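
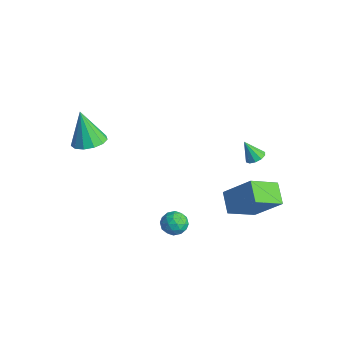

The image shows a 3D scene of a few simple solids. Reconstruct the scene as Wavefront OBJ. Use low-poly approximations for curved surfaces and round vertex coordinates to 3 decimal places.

v 1.263 -0.822 -0.948
v 1.872 -0.986 -1.212
v 1.148 -1.854 -0.568
v 1.757 -2.018 -0.832
v 1.719 -1.592 -0.299
v 1.79 -0.954 -0.534
v 1.23 -1.886 -1.246
v 1.301 -1.248 -1.481
v 1.851 -1.644 -1.396
v 2.154 -1.462 -0.811
v 0.866 -1.378 -0.969
v 1.169 -1.196 -0.384
v 1.577 -0.813 -1.113
v 1.443 -2.027 -0.667
v 1.42 -1.776 -0.354
v 1.778 -1.873 -0.509
v 1.53 -0.794 -0.715
v 1.887 -0.891 -0.87
v 1.798 -1.247 -0.333
v 1.133 -1.949 -0.91
v 1.49 -2.046 -1.065
v 1.242 -0.967 -1.271
v 1.6 -1.064 -1.426
v 1.222 -1.593 -1.447
v 1.923 -1.297 -1.376
v 1.856 -1.903 -1.153
v 1.546 -1.825 -1.397
v 1.588 -1.45 -1.535
v 2.101 -1.19 -1.032
v 2.034 -1.797 -0.809
v 2.011 -1.546 -0.496
v 2.053 -1.171 -0.634
v 2.089 -1.576 -1.141
v 0.986 -1.043 -0.971
v 0.919 -1.65 -0.748
v 0.967 -1.669 -1.146
v 1.009 -1.294 -1.284
v 1.164 -0.937 -0.627
v 1.097 -1.543 -0.404
v 1.432 -1.39 -0.245
v 1.474 -1.015 -0.383
v 0.931 -1.264 -0.639
v 1.908 1.098 -0.952
v 0.921 1.406 -0.343
v 1.871 2.563 -1.753
v 0.884 2.871 -1.144
v 3.016 1.889 0.444
v 2.029 2.197 1.053
v 2.979 3.354 -0.357
v 1.992 3.662 0.252
v 1.373 2.81 1.986
v 1.807 2.556 2.07
v 0.967 2.43 2.934
v 1.836 2.843 2.197
v 1.688 3.117 2.243
v 1.42 3.274 2.191
v 1.133 3.254 2.061
v 0.939 3.064 1.901
v 0.91 2.777 1.774
v 1.058 2.503 1.728
v 1.327 2.346 1.78
v 1.613 2.366 1.91
v -3.547 -3.161 1.772
v -3.103 -2.44 1.975
v -4.113 -3.319 3.568
v -3.553 -2.294 1.846
v -4.001 -2.423 1.694
v -4.304 -2.786 1.566
v -4.367 -3.268 1.504
v -4.17 -3.716 1.526
v -3.774 -3.988 1.627
v -3.307 -3.997 1.774
v -2.915 -3.741 1.92
v -2.724 -3.3 2.019
v -2.794 -2.816 2.04
f 1 38 17
f 38 12 41
f 17 41 6
f 38 41 17
f 1 17 13
f 17 6 18
f 13 18 2
f 17 18 13
f 1 13 22
f 13 2 23
f 22 23 8
f 13 23 22
f 1 22 34
f 22 8 37
f 34 37 11
f 22 37 34
f 1 34 38
f 34 11 42
f 38 42 12
f 34 42 38
f 2 18 29
f 18 6 32
f 29 32 10
f 18 32 29
f 6 41 19
f 41 12 40
f 19 40 5
f 41 40 19
f 12 42 39
f 42 11 35
f 39 35 3
f 42 35 39
f 11 37 36
f 37 8 24
f 36 24 7
f 37 24 36
f 8 23 28
f 23 2 25
f 28 25 9
f 23 25 28
f 4 30 16
f 30 10 31
f 16 31 5
f 30 31 16
f 4 16 14
f 16 5 15
f 14 15 3
f 16 15 14
f 4 14 21
f 14 3 20
f 21 20 7
f 14 20 21
f 4 21 26
f 21 7 27
f 26 27 9
f 21 27 26
f 4 26 30
f 26 9 33
f 30 33 10
f 26 33 30
f 5 31 19
f 31 10 32
f 19 32 6
f 31 32 19
f 3 15 39
f 15 5 40
f 39 40 12
f 15 40 39
f 7 20 36
f 20 3 35
f 36 35 11
f 20 35 36
f 9 27 28
f 27 7 24
f 28 24 8
f 27 24 28
f 10 33 29
f 33 9 25
f 29 25 2
f 33 25 29
f 44 46 43
f 47 44 43
f 43 46 45
f 45 47 43
f 44 50 46
f 48 44 47
f 48 50 44
f 46 50 45
f 49 47 45
f 45 50 49
f 49 48 47
f 50 48 49
f 52 51 54
f 52 54 53
f 54 51 55
f 54 55 53
f 55 51 56
f 55 56 53
f 56 51 57
f 56 57 53
f 57 51 58
f 57 58 53
f 58 51 59
f 58 59 53
f 59 51 60
f 59 60 53
f 60 51 61
f 60 61 53
f 61 51 62
f 61 62 53
f 62 51 52
f 62 52 53
f 64 63 66
f 64 66 65
f 66 63 67
f 66 67 65
f 67 63 68
f 67 68 65
f 68 63 69
f 68 69 65
f 69 63 70
f 69 70 65
f 70 63 71
f 70 71 65
f 71 63 72
f 71 72 65
f 72 63 73
f 72 73 65
f 73 63 74
f 73 74 65
f 74 63 75
f 74 75 65
f 75 63 64
f 75 64 65



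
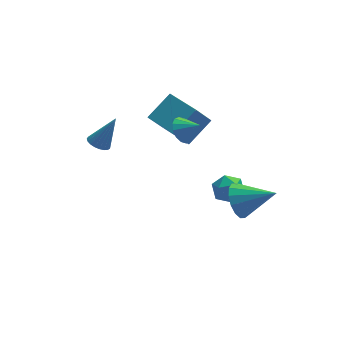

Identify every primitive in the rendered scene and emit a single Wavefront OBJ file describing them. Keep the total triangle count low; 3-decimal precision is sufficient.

v -0.043 -0.179 3.529
v 0.442 0.438 3.44
v 0.683 -0.661 4.151
v 0.218 0.526 3.771
v -0.076 0.425 4.037
v -0.362 0.162 4.167
v -0.561 -0.192 4.126
v -0.622 -0.543 3.925
v -0.528 -0.797 3.619
v -0.304 -0.885 3.288
v -0.01 -0.784 3.022
v 0.275 -0.521 2.892
v 0.475 -0.167 2.933
v 0.536 0.184 3.134
v 1.855 -3.384 0.539
v 2.434 -3.053 -0.247
v 3.485 -4.136 1.421
v 2.431 -2.65 0.102
v 2.274 -2.443 0.568
v 2.004 -2.489 1.026
v 1.695 -2.774 1.353
v 1.429 -3.223 1.462
v 1.277 -3.715 1.324
v 1.28 -4.118 0.975
v 1.437 -4.325 0.509
v 1.706 -4.279 0.051
v 2.015 -3.994 -0.276
v 2.282 -3.545 -0.385
v -0.223 0.929 2.348
v 1.073 1.569 3.402
v -1.085 2.755 2.298
v 0.211 3.396 3.352
v 0.649 1.304 1.048
v 1.945 1.945 2.102
v -0.213 3.131 0.998
v 1.083 3.771 2.052
v 2.405 0.804 -1.609
v 3.024 0.239 -1.269
v 1.596 -0.339 -2.031
v 2.215 -0.904 -1.691
v 1.713 -0.396 -1.137
v 2.213 0.311 -0.875
v 2.407 -0.411 -2.425
v 2.907 0.296 -2.163
v 3.025 -0.511 -1.773
v 2.596 -0.502 -0.977
v 2.024 0.402 -2.323
v 1.595 0.411 -1.527
v -3.722 1.998 1.479
v -3.226 1.685 1.223
v -2.818 2.102 3.101
v -3.164 1.938 1.172
v -3.198 2.202 1.174
v -3.323 2.431 1.229
v -3.517 2.585 1.327
v -3.746 2.637 1.451
v -3.971 2.578 1.58
v -4.153 2.42 1.692
v -4.261 2.188 1.767
v -4.275 1.924 1.792
v -4.194 1.672 1.763
v -4.031 1.476 1.685
v -3.815 1.371 1.571
v -3.582 1.374 1.441
v -3.374 1.485 1.318
f 2 1 4
f 2 4 3
f 4 1 5
f 4 5 3
f 5 1 6
f 5 6 3
f 6 1 7
f 6 7 3
f 7 1 8
f 7 8 3
f 8 1 9
f 8 9 3
f 9 1 10
f 9 10 3
f 10 1 11
f 10 11 3
f 11 1 12
f 11 12 3
f 12 1 13
f 12 13 3
f 13 1 14
f 13 14 3
f 14 1 2
f 14 2 3
f 16 15 18
f 16 18 17
f 18 15 19
f 18 19 17
f 19 15 20
f 19 20 17
f 20 15 21
f 20 21 17
f 21 15 22
f 21 22 17
f 22 15 23
f 22 23 17
f 23 15 24
f 23 24 17
f 24 15 25
f 24 25 17
f 25 15 26
f 25 26 17
f 26 15 27
f 26 27 17
f 27 15 28
f 27 28 17
f 28 15 16
f 28 16 17
f 30 32 29
f 33 30 29
f 29 32 31
f 31 33 29
f 30 36 32
f 34 30 33
f 34 36 30
f 32 36 31
f 35 33 31
f 31 36 35
f 35 34 33
f 36 34 35
f 37 48 42
f 37 42 38
f 37 38 44
f 37 44 47
f 37 47 48
f 38 42 46
f 42 48 41
f 48 47 39
f 47 44 43
f 44 38 45
f 40 46 41
f 40 41 39
f 40 39 43
f 40 43 45
f 40 45 46
f 41 46 42
f 39 41 48
f 43 39 47
f 45 43 44
f 46 45 38
f 50 49 52
f 50 52 51
f 52 49 53
f 52 53 51
f 53 49 54
f 53 54 51
f 54 49 55
f 54 55 51
f 55 49 56
f 55 56 51
f 56 49 57
f 56 57 51
f 57 49 58
f 57 58 51
f 58 49 59
f 58 59 51
f 59 49 60
f 59 60 51
f 60 49 61
f 60 61 51
f 61 49 62
f 61 62 51
f 62 49 63
f 62 63 51
f 63 49 64
f 63 64 51
f 64 49 65
f 64 65 51
f 65 49 50
f 65 50 51



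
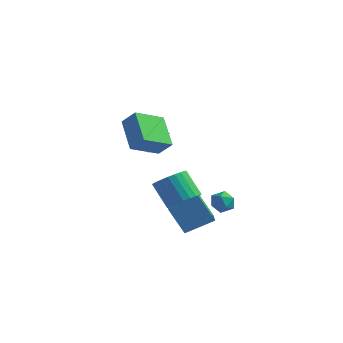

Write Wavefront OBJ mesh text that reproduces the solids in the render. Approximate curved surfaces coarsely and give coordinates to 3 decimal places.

v -1.06 -0.121 -2.783
v -0.083 -1.609 -2.279
v 0.186 0.975 -1.966
v 1.164 -0.513 -1.462
v -0.084 -0.027 -4.398
v 0.894 -1.515 -3.894
v 1.163 1.069 -3.581
v 2.14 -0.419 -3.077
v 0.295 3.273 -3.38
v 0.744 3.104 -2.728
v 0.916 2.336 -4.052
v 1.365 2.167 -3.4
v 0.574 1.994 -3.402
v 0.19 2.573 -2.987
v 1.47 2.867 -3.793
v 1.086 3.446 -3.378
v 1.47 2.853 -2.983
v 0.917 2.313 -2.742
v 0.743 3.127 -4.038
v 0.19 2.587 -3.797
v -2.288 1.08 1.148
v -1.766 1.043 1.892
v -3.332 0.92 1.872
v -1.849 1.438 1.86
v -2.019 1.762 1.686
v -2.242 1.951 1.406
v -2.474 1.967 1.075
v -2.67 1.808 0.758
v -2.79 1.504 0.518
v -2.81 1.116 0.404
v -2.728 0.721 0.436
v -2.558 0.397 0.61
v -2.334 0.208 0.89
v -2.102 0.192 1.221
v -1.907 0.351 1.538
v -1.787 0.655 1.778
v 1.42 -2.429 -0.906
v 2.055 -2.924 -0.296
v 0.955 -2.646 1.075
v 0.32 -2.151 0.466
v 2.189 -2.554 -0.263
v 1.089 -2.277 1.108
v 2.206 -2.166 -0.328
v 1.106 -1.889 1.043
v 2.103 -1.818 -0.481
v 1.003 -1.541 0.89
v 1.896 -1.562 -0.699
v 0.796 -1.285 0.673
v 1.617 -1.439 -0.948
v 0.517 -1.162 0.424
v 1.308 -1.466 -1.19
v 0.208 -1.189 0.181
v 1.016 -1.64 -1.39
v -0.085 -1.363 -0.018
v 0.785 -1.934 -1.515
v -0.315 -1.656 -0.144
v 0.651 -2.303 -1.548
v -0.449 -2.026 -0.177
v 0.634 -2.691 -1.483
v -0.466 -2.414 -0.112
v 0.737 -3.039 -1.33
v -0.363 -2.762 0.041
v 0.944 -3.295 -1.113
v -0.156 -3.018 0.259
v 1.223 -3.418 -0.864
v 0.123 -3.141 0.508
v 1.532 -3.391 -0.621
v 0.432 -3.114 0.75
v 1.825 -3.217 -0.422
v 0.724 -2.94 0.95
v -1.999 -0.325 3.015
v -2.765 -1.944 3.833
v -1.165 -0.29 3.863
v -1.931 -1.91 4.682
v -0.689 -1.57 1.778
v -1.455 -3.19 2.597
v 0.145 -1.536 2.627
v -0.621 -3.155 3.445
f 2 4 1
f 5 2 1
f 1 4 3
f 3 5 1
f 2 8 4
f 6 2 5
f 6 8 2
f 4 8 3
f 7 5 3
f 3 8 7
f 7 6 5
f 8 6 7
f 9 20 14
f 9 14 10
f 9 10 16
f 9 16 19
f 9 19 20
f 10 14 18
f 14 20 13
f 20 19 11
f 19 16 15
f 16 10 17
f 12 18 13
f 12 13 11
f 12 11 15
f 12 15 17
f 12 17 18
f 13 18 14
f 11 13 20
f 15 11 19
f 17 15 16
f 18 17 10
f 22 21 24
f 22 24 23
f 24 21 25
f 24 25 23
f 25 21 26
f 25 26 23
f 26 21 27
f 26 27 23
f 27 21 28
f 27 28 23
f 28 21 29
f 28 29 23
f 29 21 30
f 29 30 23
f 30 21 31
f 30 31 23
f 31 21 32
f 31 32 23
f 32 21 33
f 32 33 23
f 33 21 34
f 33 34 23
f 34 21 35
f 34 35 23
f 35 21 36
f 35 36 23
f 36 21 22
f 36 22 23
f 38 37 41
f 38 41 39
f 39 41 42
f 39 42 40
f 41 37 43
f 41 43 42
f 42 43 44
f 42 44 40
f 43 37 45
f 43 45 44
f 44 45 46
f 44 46 40
f 45 37 47
f 45 47 46
f 46 47 48
f 46 48 40
f 47 37 49
f 47 49 48
f 48 49 50
f 48 50 40
f 49 37 51
f 49 51 50
f 50 51 52
f 50 52 40
f 51 37 53
f 51 53 52
f 52 53 54
f 52 54 40
f 53 37 55
f 53 55 54
f 54 55 56
f 54 56 40
f 55 37 57
f 55 57 56
f 56 57 58
f 56 58 40
f 57 37 59
f 57 59 58
f 58 59 60
f 58 60 40
f 59 37 61
f 59 61 60
f 60 61 62
f 60 62 40
f 61 37 63
f 61 63 62
f 62 63 64
f 62 64 40
f 63 37 65
f 63 65 64
f 64 65 66
f 64 66 40
f 65 37 67
f 65 67 66
f 66 67 68
f 66 68 40
f 67 37 69
f 67 69 68
f 68 69 70
f 68 70 40
f 69 37 38
f 69 38 70
f 70 38 39
f 70 39 40
f 72 74 71
f 75 72 71
f 71 74 73
f 73 75 71
f 72 78 74
f 76 72 75
f 76 78 72
f 74 78 73
f 77 75 73
f 73 78 77
f 77 76 75
f 78 76 77



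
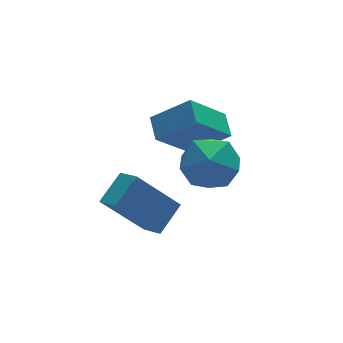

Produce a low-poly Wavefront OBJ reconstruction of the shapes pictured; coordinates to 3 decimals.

v 3.371 1.048 -2.206
v 1.925 0.784 -0.748
v 3.584 1.971 -1.827
v 2.139 1.707 -0.369
v 4.541 0.353 -1.171
v 3.096 0.089 0.287
v 4.755 1.276 -0.792
v 3.309 1.012 0.666
v 0.58 -1.194 -3.386
v 0.78 -2.075 -2.935
v -0.755 -0.689 -1.805
v -0.554 -1.57 -1.354
v 1.574 -0.63 -2.726
v 1.775 -1.511 -2.275
v 0.24 -0.125 -1.145
v 0.44 -1.006 -0.694
v 2.024 -1.861 1.26
v 2.908 -1.438 0.647
v 1.892 -3.302 0.073
v 2.776 -2.879 -0.54
v 2.959 -3.304 0.52
v 3.04 -2.413 1.253
v 1.76 -2.327 -0.533
v 1.841 -1.436 0.2
v 2.745 -1.725 -0.462
v 3.486 -2.329 0.189
v 1.314 -2.411 0.531
v 2.055 -3.015 1.182
f 2 4 1
f 5 2 1
f 1 4 3
f 3 5 1
f 2 8 4
f 6 2 5
f 6 8 2
f 4 8 3
f 7 5 3
f 3 8 7
f 7 6 5
f 8 6 7
f 10 12 9
f 13 10 9
f 9 12 11
f 11 13 9
f 10 16 12
f 14 10 13
f 14 16 10
f 12 16 11
f 15 13 11
f 11 16 15
f 15 14 13
f 16 14 15
f 17 28 22
f 17 22 18
f 17 18 24
f 17 24 27
f 17 27 28
f 18 22 26
f 22 28 21
f 28 27 19
f 27 24 23
f 24 18 25
f 20 26 21
f 20 21 19
f 20 19 23
f 20 23 25
f 20 25 26
f 21 26 22
f 19 21 28
f 23 19 27
f 25 23 24
f 26 25 18



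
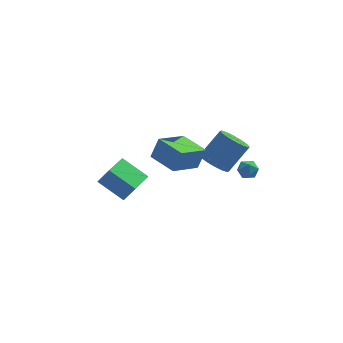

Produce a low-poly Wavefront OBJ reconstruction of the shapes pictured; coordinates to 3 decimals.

v 2.522 2.224 -3.434
v 3.047 2.863 -4.082
v 4.362 3.434 -2.454
v 3.838 2.796 -1.806
v 2.652 3.17 -3.871
v 3.967 3.742 -2.243
v 2.222 3.224 -3.543
v 3.537 3.796 -1.914
v 1.872 3.011 -3.185
v 3.188 3.582 -1.557
v 1.697 2.586 -2.895
v 3.013 3.158 -1.266
v 1.743 2.065 -2.749
v 3.059 2.636 -1.12
v 1.998 1.586 -2.786
v 3.313 2.157 -1.158
v 2.393 1.278 -2.997
v 3.708 1.85 -1.369
v 2.823 1.224 -3.326
v 4.138 1.796 -1.697
v 3.172 1.438 -3.683
v 4.488 2.009 -2.055
v 3.347 1.862 -3.974
v 4.663 2.434 -2.345
v 3.301 2.384 -4.12
v 4.617 2.955 -2.491
v -2.957 -4.715 0.275
v -4.278 -3.781 1.252
v -3.58 -4.487 -0.785
v -4.901 -3.553 0.193
v -2.059 -3.227 0.067
v -3.38 -2.293 1.045
v -2.682 -2.999 -0.992
v -4.003 -2.065 -0.015
v -1.57 -0.395 -0.43
v -1.074 -0.201 0.908
v 0.005 0.755 -1.18
v 0.501 0.949 0.157
v -0.501 -1.969 -0.597
v -0.005 -1.775 0.74
v 1.074 -0.819 -1.348
v 1.57 -0.625 -0.01
v 3.568 -0.842 -1.07
v 3.917 -0.523 -1.592
v 3.903 -1.857 -1.468
v 4.252 -1.538 -1.99
v 4.48 -1.478 -1.326
v 4.273 -0.851 -1.08
v 3.547 -1.529 -1.98
v 3.34 -0.902 -1.734
v 3.904 -0.947 -2.155
v 4.48 -0.916 -1.75
v 3.34 -1.464 -1.31
v 3.916 -1.433 -0.905
f 2 1 5
f 2 5 3
f 3 5 6
f 3 6 4
f 5 1 7
f 5 7 6
f 6 7 8
f 6 8 4
f 7 1 9
f 7 9 8
f 8 9 10
f 8 10 4
f 9 1 11
f 9 11 10
f 10 11 12
f 10 12 4
f 11 1 13
f 11 13 12
f 12 13 14
f 12 14 4
f 13 1 15
f 13 15 14
f 14 15 16
f 14 16 4
f 15 1 17
f 15 17 16
f 16 17 18
f 16 18 4
f 17 1 19
f 17 19 18
f 18 19 20
f 18 20 4
f 19 1 21
f 19 21 20
f 20 21 22
f 20 22 4
f 21 1 23
f 21 23 22
f 22 23 24
f 22 24 4
f 23 1 25
f 23 25 24
f 24 25 26
f 24 26 4
f 25 1 2
f 25 2 26
f 26 2 3
f 26 3 4
f 28 30 27
f 31 28 27
f 27 30 29
f 29 31 27
f 28 34 30
f 32 28 31
f 32 34 28
f 30 34 29
f 33 31 29
f 29 34 33
f 33 32 31
f 34 32 33
f 36 38 35
f 39 36 35
f 35 38 37
f 37 39 35
f 36 42 38
f 40 36 39
f 40 42 36
f 38 42 37
f 41 39 37
f 37 42 41
f 41 40 39
f 42 40 41
f 43 54 48
f 43 48 44
f 43 44 50
f 43 50 53
f 43 53 54
f 44 48 52
f 48 54 47
f 54 53 45
f 53 50 49
f 50 44 51
f 46 52 47
f 46 47 45
f 46 45 49
f 46 49 51
f 46 51 52
f 47 52 48
f 45 47 54
f 49 45 53
f 51 49 50
f 52 51 44



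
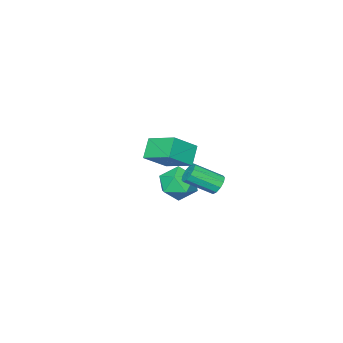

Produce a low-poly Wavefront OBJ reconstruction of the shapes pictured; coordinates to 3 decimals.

v 1.879 2.381 2.275
v 3.164 2.044 3.302
v 1.756 4.065 2.981
v 3.041 3.728 4.009
v 2.699 2.812 1.391
v 3.984 2.475 2.419
v 2.576 4.496 2.098
v 3.861 4.159 3.125
v -2.167 1.906 -2.634
v -1.683 1.993 -3.089
v -0.569 0.861 -2.121
v -1.053 0.774 -1.666
v -1.64 2.284 -2.799
v -0.525 1.153 -1.831
v -1.798 2.432 -2.445
v -0.683 1.3 -1.477
v -2.097 2.378 -2.164
v -0.982 1.246 -1.196
v -2.423 2.144 -2.062
v -1.308 1.012 -1.094
v -2.651 1.819 -2.179
v -1.537 0.687 -1.211
v -2.695 1.527 -2.469
v -1.58 0.396 -1.501
v -2.537 1.38 -2.823
v -1.422 0.248 -1.855
v -2.238 1.434 -3.104
v -1.123 0.302 -2.136
v -1.912 1.668 -3.206
v -0.797 0.536 -2.238
v -2.617 -0.006 -4.168
v -1.631 -0.487 -4.701
v -2.389 -1.233 -2.639
v -1.403 -1.714 -3.172
v -1.37 -0.571 -2.747
v -1.511 0.187 -3.692
v -2.509 -1.907 -3.648
v -2.65 -1.149 -4.593
v -1.564 -1.662 -4.38
v -0.86 -0.837 -3.822
v -3.16 -0.883 -3.518
v -2.456 -0.058 -2.96
f 2 4 1
f 5 2 1
f 1 4 3
f 3 5 1
f 2 8 4
f 6 2 5
f 6 8 2
f 4 8 3
f 7 5 3
f 3 8 7
f 7 6 5
f 8 6 7
f 10 9 13
f 10 13 11
f 11 13 14
f 11 14 12
f 13 9 15
f 13 15 14
f 14 15 16
f 14 16 12
f 15 9 17
f 15 17 16
f 16 17 18
f 16 18 12
f 17 9 19
f 17 19 18
f 18 19 20
f 18 20 12
f 19 9 21
f 19 21 20
f 20 21 22
f 20 22 12
f 21 9 23
f 21 23 22
f 22 23 24
f 22 24 12
f 23 9 25
f 23 25 24
f 24 25 26
f 24 26 12
f 25 9 27
f 25 27 26
f 26 27 28
f 26 28 12
f 27 9 29
f 27 29 28
f 28 29 30
f 28 30 12
f 29 9 10
f 29 10 30
f 30 10 11
f 30 11 12
f 31 42 36
f 31 36 32
f 31 32 38
f 31 38 41
f 31 41 42
f 32 36 40
f 36 42 35
f 42 41 33
f 41 38 37
f 38 32 39
f 34 40 35
f 34 35 33
f 34 33 37
f 34 37 39
f 34 39 40
f 35 40 36
f 33 35 42
f 37 33 41
f 39 37 38
f 40 39 32



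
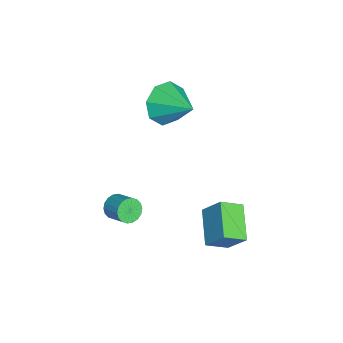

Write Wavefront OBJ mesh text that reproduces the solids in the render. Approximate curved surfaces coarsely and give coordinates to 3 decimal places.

v 1.886 -1.86 -2.593
v 2.288 -1.936 -3.032
v 2.936 -1.316 -2.546
v 2.534 -1.24 -2.107
v 2.148 -1.725 -3.115
v 2.796 -1.104 -2.63
v 1.956 -1.54 -3.095
v 2.604 -0.92 -2.61
v 1.75 -1.419 -2.976
v 2.398 -0.798 -2.49
v 1.571 -1.385 -2.78
v 2.219 -0.765 -2.295
v 1.455 -1.445 -2.548
v 2.103 -0.825 -2.062
v 1.424 -1.588 -2.324
v 2.072 -0.967 -1.839
v 1.484 -1.784 -2.154
v 2.132 -1.164 -1.668
v 1.624 -1.996 -2.07
v 2.272 -1.375 -1.585
v 1.816 -2.18 -2.09
v 2.464 -1.56 -1.605
v 2.022 -2.302 -2.21
v 2.67 -1.681 -1.724
v 2.201 -2.335 -2.405
v 2.849 -1.715 -1.92
v 2.317 -2.275 -2.638
v 2.965 -1.655 -2.152
v 2.348 -2.133 -2.861
v 2.996 -1.512 -2.376
v 2.473 1.663 -1.942
v 2.805 2.401 -0.937
v 2.128 2.565 -2.49
v 2.46 3.303 -1.485
v 4.02 1.857 -2.595
v 4.352 2.595 -1.59
v 3.675 2.759 -3.143
v 4.007 3.497 -2.138
v -0.008 0.098 2.619
v 0.68 -0.018 1.834
v 1.028 1.222 3.361
v 0.147 0.567 1.692
v -0.476 0.877 2.093
v -0.826 0.731 2.802
v -0.696 0.214 3.403
v -0.164 -0.371 3.545
v 0.46 -0.681 3.144
v 0.809 -0.535 2.435
f 2 1 5
f 2 5 3
f 3 5 6
f 3 6 4
f 5 1 7
f 5 7 6
f 6 7 8
f 6 8 4
f 7 1 9
f 7 9 8
f 8 9 10
f 8 10 4
f 9 1 11
f 9 11 10
f 10 11 12
f 10 12 4
f 11 1 13
f 11 13 12
f 12 13 14
f 12 14 4
f 13 1 15
f 13 15 14
f 14 15 16
f 14 16 4
f 15 1 17
f 15 17 16
f 16 17 18
f 16 18 4
f 17 1 19
f 17 19 18
f 18 19 20
f 18 20 4
f 19 1 21
f 19 21 20
f 20 21 22
f 20 22 4
f 21 1 23
f 21 23 22
f 22 23 24
f 22 24 4
f 23 1 25
f 23 25 24
f 24 25 26
f 24 26 4
f 25 1 27
f 25 27 26
f 26 27 28
f 26 28 4
f 27 1 29
f 27 29 28
f 28 29 30
f 28 30 4
f 29 1 2
f 29 2 30
f 30 2 3
f 30 3 4
f 32 34 31
f 35 32 31
f 31 34 33
f 33 35 31
f 32 38 34
f 36 32 35
f 36 38 32
f 34 38 33
f 37 35 33
f 33 38 37
f 37 36 35
f 38 36 37
f 40 39 42
f 40 42 41
f 42 39 43
f 42 43 41
f 43 39 44
f 43 44 41
f 44 39 45
f 44 45 41
f 45 39 46
f 45 46 41
f 46 39 47
f 46 47 41
f 47 39 48
f 47 48 41
f 48 39 40
f 48 40 41



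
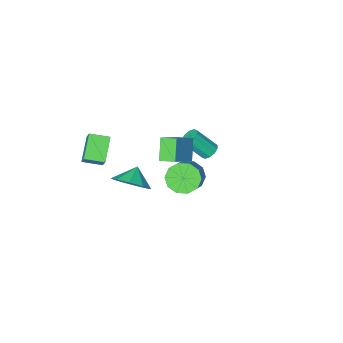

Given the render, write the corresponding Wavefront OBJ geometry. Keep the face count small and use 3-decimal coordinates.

v -1.478 -0.747 1.116
v -1.983 -1.461 2.118
v -0.156 -0.144 2.211
v -0.661 -0.858 3.214
v -0.979 -1.422 0.886
v -1.484 -2.136 1.889
v 0.343 -0.819 1.982
v -0.162 -1.533 2.984
v 2.535 -4.103 2.307
v 2.688 -3.546 3.062
v 1.665 -3.544 2.072
v 1.818 -2.988 2.827
v 3.362 -3.172 1.453
v 3.515 -2.616 2.208
v 2.492 -2.614 1.218
v 2.645 -2.057 1.973
v -4.25 -3.5 -1.709
v -3.818 -3.535 -2.048
v -2.958 -4.154 -0.89
v -3.39 -4.12 -0.551
v -3.807 -3.232 -1.894
v -2.947 -3.851 -0.736
v -3.965 -3.031 -1.67
v -3.105 -3.651 -0.512
v -4.232 -3.01 -1.461
v -3.372 -3.629 -0.302
v -4.506 -3.176 -1.346
v -3.646 -3.795 -0.188
v -4.682 -3.466 -1.37
v -3.822 -4.085 -0.212
v -4.693 -3.769 -1.524
v -3.833 -4.388 -0.366
v -4.535 -3.969 -1.748
v -3.675 -4.589 -0.59
v -4.268 -3.991 -1.958
v -3.408 -4.61 -0.799
v -3.994 -3.825 -2.072
v -3.134 -4.444 -0.914
v 1.086 -2.321 -0.773
v 1.877 -2.954 -0.461
v 0.434 -2.799 -0.087
v 1.865 -2.354 -0.055
v 1.488 -1.739 0.016
v 0.924 -1.396 -0.282
v 0.435 -1.486 -0.81
v 0.251 -1.966 -1.32
v 0.458 -2.613 -1.575
v 0.959 -3.123 -1.454
v 1.519 -3.258 -1.014
v 0.075 1.38 2.481
v 0.589 1.638 1.829
v 1.42 2.599 2.867
v 0.905 2.34 3.519
v 0.171 1.974 1.854
v 1.002 2.935 2.891
v -0.285 2.083 2.117
v 0.546 3.044 3.155
v -0.603 1.924 2.52
v 0.228 2.884 3.558
v -0.663 1.556 2.908
v 0.168 2.517 3.946
v -0.44 1.121 3.133
v 0.391 2.082 4.171
v -0.022 0.785 3.109
v 0.809 1.746 4.146
v 0.434 0.676 2.845
v 1.265 1.637 3.883
v 0.752 0.836 2.442
v 1.583 1.796 3.48
v 0.812 1.203 2.054
v 1.643 2.164 3.092
f 2 4 1
f 5 2 1
f 1 4 3
f 3 5 1
f 2 8 4
f 6 2 5
f 6 8 2
f 4 8 3
f 7 5 3
f 3 8 7
f 7 6 5
f 8 6 7
f 10 12 9
f 13 10 9
f 9 12 11
f 11 13 9
f 10 16 12
f 14 10 13
f 14 16 10
f 12 16 11
f 15 13 11
f 11 16 15
f 15 14 13
f 16 14 15
f 18 17 21
f 18 21 19
f 19 21 22
f 19 22 20
f 21 17 23
f 21 23 22
f 22 23 24
f 22 24 20
f 23 17 25
f 23 25 24
f 24 25 26
f 24 26 20
f 25 17 27
f 25 27 26
f 26 27 28
f 26 28 20
f 27 17 29
f 27 29 28
f 28 29 30
f 28 30 20
f 29 17 31
f 29 31 30
f 30 31 32
f 30 32 20
f 31 17 33
f 31 33 32
f 32 33 34
f 32 34 20
f 33 17 35
f 33 35 34
f 34 35 36
f 34 36 20
f 35 17 37
f 35 37 36
f 36 37 38
f 36 38 20
f 37 17 18
f 37 18 38
f 38 18 19
f 38 19 20
f 40 39 42
f 40 42 41
f 42 39 43
f 42 43 41
f 43 39 44
f 43 44 41
f 44 39 45
f 44 45 41
f 45 39 46
f 45 46 41
f 46 39 47
f 46 47 41
f 47 39 48
f 47 48 41
f 48 39 49
f 48 49 41
f 49 39 40
f 49 40 41
f 51 50 54
f 51 54 52
f 52 54 55
f 52 55 53
f 54 50 56
f 54 56 55
f 55 56 57
f 55 57 53
f 56 50 58
f 56 58 57
f 57 58 59
f 57 59 53
f 58 50 60
f 58 60 59
f 59 60 61
f 59 61 53
f 60 50 62
f 60 62 61
f 61 62 63
f 61 63 53
f 62 50 64
f 62 64 63
f 63 64 65
f 63 65 53
f 64 50 66
f 64 66 65
f 65 66 67
f 65 67 53
f 66 50 68
f 66 68 67
f 67 68 69
f 67 69 53
f 68 50 70
f 68 70 69
f 69 70 71
f 69 71 53
f 70 50 51
f 70 51 71
f 71 51 52
f 71 52 53



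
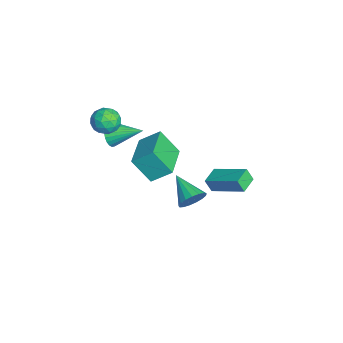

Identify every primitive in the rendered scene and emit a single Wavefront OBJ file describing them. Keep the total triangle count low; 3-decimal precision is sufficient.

v -0.473 -2.49 3.379
v 0.147 -3.002 3.475
v -1.267 -3.338 3.985
v -0.647 -3.85 4.081
v -0.664 -3.153 4.493
v -0.174 -2.629 4.119
v -0.946 -3.711 3.341
v -0.456 -3.187 2.967
v -0.146 -3.756 3.452
v 0.029 -3.412 4.164
v -1.149 -2.928 3.296
v -0.974 -2.584 4.008
v -0.093 -2.671 3.374
v -1.027 -3.669 4.086
v -1.037 -3.259 4.328
v -0.672 -3.56 4.384
v -0.282 -2.452 3.752
v 0.083 -2.753 3.809
v -0.394 -2.842 4.407
v -1.203 -3.587 3.651
v -0.838 -3.888 3.708
v -0.448 -2.78 3.076
v -0.083 -3.081 3.132
v -0.726 -3.498 3.053
v 0.099 -3.416 3.417
v -0.367 -3.914 3.773
v -0.543 -3.833 3.338
v -0.255 -3.524 3.118
v 0.202 -3.213 3.835
v -0.265 -3.712 4.191
v -0.275 -3.302 4.433
v 0.013 -2.994 4.213
v 0.03 -3.657 3.821
v -0.855 -2.628 3.269
v -1.322 -3.127 3.625
v -1.133 -3.346 3.247
v -0.845 -3.038 3.027
v -0.753 -2.426 3.687
v -1.219 -2.924 4.043
v -0.865 -2.816 4.342
v -0.577 -2.507 4.122
v -1.15 -2.683 3.639
v -1.457 -2.882 1.889
v -1.084 -2.751 1.251
v -0.923 -1.358 2.511
v -1.346 -2.635 1.189
v -1.624 -2.556 1.234
v -1.877 -2.526 1.379
v -2.065 -2.551 1.601
v -2.161 -2.626 1.867
v -2.15 -2.74 2.136
v -2.034 -2.876 2.368
v -1.829 -3.012 2.527
v -1.568 -3.129 2.588
v -1.29 -3.208 2.543
v -1.037 -3.237 2.398
v -0.848 -3.212 2.176
v -0.752 -3.137 1.91
v -0.763 -3.023 1.641
v -0.88 -2.888 1.409
v 2.663 0.727 0.248
v 3.112 0.352 0.733
v 1.317 0.053 0.972
v 3.045 0.667 0.902
v 2.89 0.996 0.922
v 2.684 1.263 0.787
v 2.472 1.408 0.528
v 2.304 1.396 0.206
v 2.219 1.232 -0.107
v 2.235 0.952 -0.338
v 2.349 0.62 -0.436
v 2.535 0.313 -0.376
v 2.75 0.101 -0.174
v 2.945 0.033 0.126
v 3.076 0.123 0.453
v -2.038 2.158 -3.657
v -2.155 1.815 -2.911
v -2.928 2.722 -3.538
v -3.044 2.379 -2.791
v -0.956 3.681 -2.789
v -1.072 3.338 -2.042
v -1.845 4.245 -2.669
v -1.962 3.902 -1.923
v -1.922 -0.551 -0.788
v -2.311 -1.468 0.515
v -1.749 0.494 -0.001
v -2.138 -0.423 1.302
v 0.138 -1.077 -0.542
v -0.251 -1.994 0.761
v 0.311 -0.032 0.245
v -0.078 -0.949 1.548
f 1 38 17
f 38 12 41
f 17 41 6
f 38 41 17
f 1 17 13
f 17 6 18
f 13 18 2
f 17 18 13
f 1 13 22
f 13 2 23
f 22 23 8
f 13 23 22
f 1 22 34
f 22 8 37
f 34 37 11
f 22 37 34
f 1 34 38
f 34 11 42
f 38 42 12
f 34 42 38
f 2 18 29
f 18 6 32
f 29 32 10
f 18 32 29
f 6 41 19
f 41 12 40
f 19 40 5
f 41 40 19
f 12 42 39
f 42 11 35
f 39 35 3
f 42 35 39
f 11 37 36
f 37 8 24
f 36 24 7
f 37 24 36
f 8 23 28
f 23 2 25
f 28 25 9
f 23 25 28
f 4 30 16
f 30 10 31
f 16 31 5
f 30 31 16
f 4 16 14
f 16 5 15
f 14 15 3
f 16 15 14
f 4 14 21
f 14 3 20
f 21 20 7
f 14 20 21
f 4 21 26
f 21 7 27
f 26 27 9
f 21 27 26
f 4 26 30
f 26 9 33
f 30 33 10
f 26 33 30
f 5 31 19
f 31 10 32
f 19 32 6
f 31 32 19
f 3 15 39
f 15 5 40
f 39 40 12
f 15 40 39
f 7 20 36
f 20 3 35
f 36 35 11
f 20 35 36
f 9 27 28
f 27 7 24
f 28 24 8
f 27 24 28
f 10 33 29
f 33 9 25
f 29 25 2
f 33 25 29
f 44 43 46
f 44 46 45
f 46 43 47
f 46 47 45
f 47 43 48
f 47 48 45
f 48 43 49
f 48 49 45
f 49 43 50
f 49 50 45
f 50 43 51
f 50 51 45
f 51 43 52
f 51 52 45
f 52 43 53
f 52 53 45
f 53 43 54
f 53 54 45
f 54 43 55
f 54 55 45
f 55 43 56
f 55 56 45
f 56 43 57
f 56 57 45
f 57 43 58
f 57 58 45
f 58 43 59
f 58 59 45
f 59 43 60
f 59 60 45
f 60 43 44
f 60 44 45
f 62 61 64
f 62 64 63
f 64 61 65
f 64 65 63
f 65 61 66
f 65 66 63
f 66 61 67
f 66 67 63
f 67 61 68
f 67 68 63
f 68 61 69
f 68 69 63
f 69 61 70
f 69 70 63
f 70 61 71
f 70 71 63
f 71 61 72
f 71 72 63
f 72 61 73
f 72 73 63
f 73 61 74
f 73 74 63
f 74 61 75
f 74 75 63
f 75 61 62
f 75 62 63
f 77 79 76
f 80 77 76
f 76 79 78
f 78 80 76
f 77 83 79
f 81 77 80
f 81 83 77
f 79 83 78
f 82 80 78
f 78 83 82
f 82 81 80
f 83 81 82
f 85 87 84
f 88 85 84
f 84 87 86
f 86 88 84
f 85 91 87
f 89 85 88
f 89 91 85
f 87 91 86
f 90 88 86
f 86 91 90
f 90 89 88
f 91 89 90



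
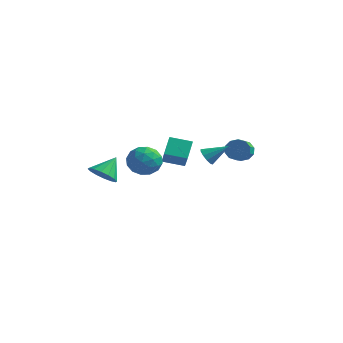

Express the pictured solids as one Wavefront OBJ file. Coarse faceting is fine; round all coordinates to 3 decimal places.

v -2.979 -3.902 0.3
v -2.198 -3.773 -0.011
v -2.761 -2.958 1.24
v -2.457 -3.493 -0.232
v -2.855 -3.323 -0.31
v -3.286 -3.308 -0.225
v -3.635 -3.452 0.001
v -3.809 -3.717 0.306
v -3.76 -4.031 0.61
v -3.502 -4.311 0.831
v -3.103 -4.481 0.909
v -2.672 -4.496 0.824
v -2.323 -4.352 0.599
v -2.149 -4.087 0.293
v 0.345 0.703 0.62
v 0.703 0.691 0.164
v 1.335 1.317 1.38
v 0.521 0.999 0.153
v 0.271 1.194 0.32
v 0.05 1.202 0.602
v -0.059 1.019 0.891
v -0.013 0.716 1.076
v 0.17 0.407 1.087
v 0.42 0.212 0.92
v 0.641 0.204 0.638
v 0.749 0.387 0.349
v 0.968 3.268 0.282
v 1.442 3.184 -0.213
v 1.806 2.069 0.324
v 1.332 2.152 0.818
v 1.623 3.398 0.109
v 1.987 2.283 0.645
v 1.554 3.562 0.496
v 1.918 2.447 1.033
v 1.261 3.613 0.802
v 1.625 2.498 1.338
v 0.856 3.533 0.909
v 1.22 2.417 1.445
v 0.494 3.351 0.776
v 0.858 2.236 1.313
v 0.313 3.137 0.455
v 0.677 2.022 0.991
v 0.382 2.973 0.067
v 0.746 1.858 0.604
v 0.675 2.922 -0.238
v 1.039 1.807 0.298
v 1.08 3.003 -0.345
v 1.444 1.887 0.191
v -3.469 2.549 -1.227
v -3.72 3.509 -0.387
v -2.356 3.089 -1.512
v -2.607 4.05 -0.673
v -2.913 1.89 -0.307
v -3.164 2.851 0.532
v -1.8 2.431 -0.593
v -2.051 3.391 0.247
v -2.477 0.341 0.57
v -1.791 -0.104 -0.003
v -3.529 -0.836 0.223
v -2.843 -1.281 -0.35
v -2.725 -1.255 0.642
v -2.075 -0.527 0.856
v -3.245 -0.413 -0.636
v -2.595 0.315 -0.422
v -2.265 -0.57 -0.748
v -1.944 -1.09 0.041
v -3.376 0.15 0.179
v -3.055 -0.37 0.968
v -2.042 0.222 0.314
v -3.278 -1.162 -0.094
v -3.209 -1.146 0.489
v -2.805 -1.408 0.152
v -2.208 -0.027 0.819
v -1.805 -0.289 0.482
v -2.354 -0.965 0.861
v -3.515 -0.651 -0.262
v -3.112 -0.913 -0.599
v -2.515 0.468 0.068
v -2.111 0.206 -0.269
v -2.966 0.025 -0.641
v -1.917 -0.314 -0.461
v -2.536 -1.005 -0.665
v -2.772 -0.495 -0.833
v -2.39 -0.067 -0.707
v -1.728 -0.619 0.003
v -2.346 -1.311 -0.201
v -2.277 -1.296 0.382
v -1.895 -0.868 0.508
v -2.007 -0.893 -0.435
v -2.974 0.371 0.421
v -3.592 -0.321 0.217
v -3.425 -0.072 -0.288
v -3.043 0.356 -0.162
v -2.784 0.065 0.885
v -3.403 -0.626 0.681
v -2.93 -0.873 0.927
v -2.548 -0.445 1.053
v -3.313 -0.047 0.655
f 2 1 4
f 2 4 3
f 4 1 5
f 4 5 3
f 5 1 6
f 5 6 3
f 6 1 7
f 6 7 3
f 7 1 8
f 7 8 3
f 8 1 9
f 8 9 3
f 9 1 10
f 9 10 3
f 10 1 11
f 10 11 3
f 11 1 12
f 11 12 3
f 12 1 13
f 12 13 3
f 13 1 14
f 13 14 3
f 14 1 2
f 14 2 3
f 16 15 18
f 16 18 17
f 18 15 19
f 18 19 17
f 19 15 20
f 19 20 17
f 20 15 21
f 20 21 17
f 21 15 22
f 21 22 17
f 22 15 23
f 22 23 17
f 23 15 24
f 23 24 17
f 24 15 25
f 24 25 17
f 25 15 26
f 25 26 17
f 26 15 16
f 26 16 17
f 28 27 31
f 28 31 29
f 29 31 32
f 29 32 30
f 31 27 33
f 31 33 32
f 32 33 34
f 32 34 30
f 33 27 35
f 33 35 34
f 34 35 36
f 34 36 30
f 35 27 37
f 35 37 36
f 36 37 38
f 36 38 30
f 37 27 39
f 37 39 38
f 38 39 40
f 38 40 30
f 39 27 41
f 39 41 40
f 40 41 42
f 40 42 30
f 41 27 43
f 41 43 42
f 42 43 44
f 42 44 30
f 43 27 45
f 43 45 44
f 44 45 46
f 44 46 30
f 45 27 47
f 45 47 46
f 46 47 48
f 46 48 30
f 47 27 28
f 47 28 48
f 48 28 29
f 48 29 30
f 50 52 49
f 53 50 49
f 49 52 51
f 51 53 49
f 50 56 52
f 54 50 53
f 54 56 50
f 52 56 51
f 55 53 51
f 51 56 55
f 55 54 53
f 56 54 55
f 57 94 73
f 94 68 97
f 73 97 62
f 94 97 73
f 57 73 69
f 73 62 74
f 69 74 58
f 73 74 69
f 57 69 78
f 69 58 79
f 78 79 64
f 69 79 78
f 57 78 90
f 78 64 93
f 90 93 67
f 78 93 90
f 57 90 94
f 90 67 98
f 94 98 68
f 90 98 94
f 58 74 85
f 74 62 88
f 85 88 66
f 74 88 85
f 62 97 75
f 97 68 96
f 75 96 61
f 97 96 75
f 68 98 95
f 98 67 91
f 95 91 59
f 98 91 95
f 67 93 92
f 93 64 80
f 92 80 63
f 93 80 92
f 64 79 84
f 79 58 81
f 84 81 65
f 79 81 84
f 60 86 72
f 86 66 87
f 72 87 61
f 86 87 72
f 60 72 70
f 72 61 71
f 70 71 59
f 72 71 70
f 60 70 77
f 70 59 76
f 77 76 63
f 70 76 77
f 60 77 82
f 77 63 83
f 82 83 65
f 77 83 82
f 60 82 86
f 82 65 89
f 86 89 66
f 82 89 86
f 61 87 75
f 87 66 88
f 75 88 62
f 87 88 75
f 59 71 95
f 71 61 96
f 95 96 68
f 71 96 95
f 63 76 92
f 76 59 91
f 92 91 67
f 76 91 92
f 65 83 84
f 83 63 80
f 84 80 64
f 83 80 84
f 66 89 85
f 89 65 81
f 85 81 58
f 89 81 85



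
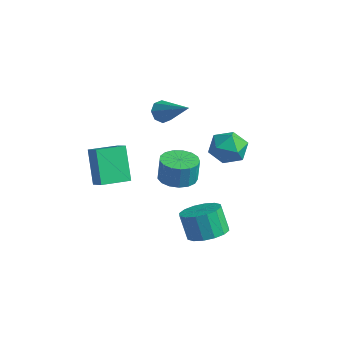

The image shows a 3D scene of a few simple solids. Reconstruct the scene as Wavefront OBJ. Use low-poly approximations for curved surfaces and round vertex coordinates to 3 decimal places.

v -2.025 0.287 0.556
v -1.697 0.528 0.012
v -0.255 0.373 1.664
v -1.899 0.907 0.306
v -2.175 0.922 0.747
v -2.364 0.566 1.076
v -2.354 0.046 1.101
v -2.152 -0.333 0.806
v -1.875 -0.348 0.366
v -1.687 0.008 0.037
v 1.978 1.607 -0.581
v 2.675 1.443 0.174
v 1.445 0.017 -0.434
v 2.142 -0.147 0.321
v 1.33 0.481 0.49
v 1.659 1.464 0.399
v 2.461 -0.004 -0.659
v 2.79 0.979 -0.75
v 2.974 0.447 0.126
v 2.274 0.747 0.836
v 1.846 0.713 -1.096
v 1.146 1.013 -0.386
v 3.507 -1.929 -4.106
v 4.44 -1.812 -3.687
v 3.847 -1.773 -2.375
v 2.913 -1.891 -2.794
v 4.267 -1.316 -3.779
v 3.674 -1.278 -2.468
v 3.891 -0.985 -3.96
v 3.297 -0.946 -2.648
v 3.411 -0.906 -4.179
v 2.818 -0.868 -2.868
v 2.957 -1.102 -4.379
v 2.364 -1.064 -3.067
v 2.65 -1.519 -4.505
v 2.057 -1.481 -3.194
v 2.573 -2.047 -4.525
v 1.98 -2.008 -3.213
v 2.746 -2.542 -4.432
v 2.153 -2.504 -3.121
v 3.123 -2.874 -4.252
v 2.529 -2.835 -2.94
v 3.602 -2.952 -4.032
v 3.009 -2.914 -2.721
v 4.056 -2.756 -3.833
v 3.463 -2.718 -2.521
v 4.363 -2.339 -3.706
v 3.77 -2.301 -2.395
v -1.007 0.336 -3.778
v -0.238 -0.287 -3.768
v -0.184 -0.199 -2.452
v -0.953 0.424 -2.462
v -0.037 0.14 -3.805
v 0.017 0.228 -2.489
v -0.058 0.613 -3.836
v -0.004 0.701 -2.52
v -0.297 1.022 -3.853
v -0.243 1.11 -2.537
v -0.698 1.273 -3.854
v -0.644 1.362 -2.538
v -1.171 1.311 -3.837
v -1.116 1.399 -2.521
v -1.605 1.124 -3.806
v -1.551 1.213 -2.49
v -1.903 0.758 -3.769
v -1.848 0.846 -2.453
v -1.995 0.294 -3.734
v -1.941 0.382 -2.418
v -1.862 -0.16 -3.709
v -1.807 -0.071 -2.393
v -1.532 -0.5 -3.7
v -1.477 -0.412 -2.384
v -1.082 -0.649 -3.709
v -1.028 -0.561 -2.393
v -0.615 -0.572 -3.733
v -0.561 -0.484 -2.417
v -3.483 -3.232 -1.26
v -2.729 -3.361 -0.806
v -3.076 -1.704 -1.502
v -2.322 -1.833 -1.048
v -2.518 -3.767 -3.012
v -1.764 -3.896 -2.558
v -2.111 -2.239 -3.254
v -1.357 -2.368 -2.8
f 2 1 4
f 2 4 3
f 4 1 5
f 4 5 3
f 5 1 6
f 5 6 3
f 6 1 7
f 6 7 3
f 7 1 8
f 7 8 3
f 8 1 9
f 8 9 3
f 9 1 10
f 9 10 3
f 10 1 2
f 10 2 3
f 11 22 16
f 11 16 12
f 11 12 18
f 11 18 21
f 11 21 22
f 12 16 20
f 16 22 15
f 22 21 13
f 21 18 17
f 18 12 19
f 14 20 15
f 14 15 13
f 14 13 17
f 14 17 19
f 14 19 20
f 15 20 16
f 13 15 22
f 17 13 21
f 19 17 18
f 20 19 12
f 24 23 27
f 24 27 25
f 25 27 28
f 25 28 26
f 27 23 29
f 27 29 28
f 28 29 30
f 28 30 26
f 29 23 31
f 29 31 30
f 30 31 32
f 30 32 26
f 31 23 33
f 31 33 32
f 32 33 34
f 32 34 26
f 33 23 35
f 33 35 34
f 34 35 36
f 34 36 26
f 35 23 37
f 35 37 36
f 36 37 38
f 36 38 26
f 37 23 39
f 37 39 38
f 38 39 40
f 38 40 26
f 39 23 41
f 39 41 40
f 40 41 42
f 40 42 26
f 41 23 43
f 41 43 42
f 42 43 44
f 42 44 26
f 43 23 45
f 43 45 44
f 44 45 46
f 44 46 26
f 45 23 47
f 45 47 46
f 46 47 48
f 46 48 26
f 47 23 24
f 47 24 48
f 48 24 25
f 48 25 26
f 50 49 53
f 50 53 51
f 51 53 54
f 51 54 52
f 53 49 55
f 53 55 54
f 54 55 56
f 54 56 52
f 55 49 57
f 55 57 56
f 56 57 58
f 56 58 52
f 57 49 59
f 57 59 58
f 58 59 60
f 58 60 52
f 59 49 61
f 59 61 60
f 60 61 62
f 60 62 52
f 61 49 63
f 61 63 62
f 62 63 64
f 62 64 52
f 63 49 65
f 63 65 64
f 64 65 66
f 64 66 52
f 65 49 67
f 65 67 66
f 66 67 68
f 66 68 52
f 67 49 69
f 67 69 68
f 68 69 70
f 68 70 52
f 69 49 71
f 69 71 70
f 70 71 72
f 70 72 52
f 71 49 73
f 71 73 72
f 72 73 74
f 72 74 52
f 73 49 75
f 73 75 74
f 74 75 76
f 74 76 52
f 75 49 50
f 75 50 76
f 76 50 51
f 76 51 52
f 78 80 77
f 81 78 77
f 77 80 79
f 79 81 77
f 78 84 80
f 82 78 81
f 82 84 78
f 80 84 79
f 83 81 79
f 79 84 83
f 83 82 81
f 84 82 83



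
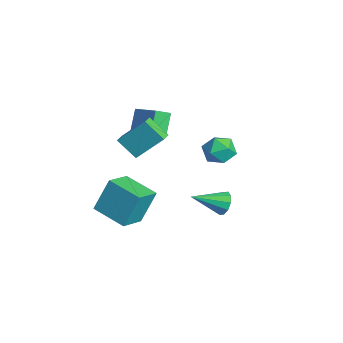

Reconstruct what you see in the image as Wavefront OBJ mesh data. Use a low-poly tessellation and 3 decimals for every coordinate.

v -0.207 -2.843 1.077
v 0.285 -1.492 2.552
v -0.84 -2.383 0.867
v -0.347 -1.032 2.342
v 0.647 -2.108 0.118
v 1.14 -0.757 1.593
v 0.015 -1.648 -0.092
v 0.507 -0.297 1.383
v -3.563 0.058 0.399
v -3.495 -0.805 0.836
v -1.838 0.637 1.274
v -1.77 -0.226 1.712
v -2.79 -0.474 -0.772
v -2.722 -1.337 -0.334
v -1.065 0.105 0.104
v -0.997 -0.758 0.541
v -2.928 4.299 -3.101
v -1.902 4.433 -2.987
v -2.778 2.707 -2.573
v -1.752 2.841 -2.459
v -2.415 3.33 -1.822
v -2.508 4.314 -2.149
v -2.172 2.826 -3.411
v -2.265 3.81 -3.738
v -1.435 3.523 -3.178
v -1.585 3.834 -2.197
v -3.095 3.306 -3.363
v -3.245 3.617 -2.382
v 4.069 1.459 -1.824
v 4.326 1.135 -2.45
v 3.871 -0.259 -1.016
v 4.689 1.223 -2.175
v 4.815 1.401 -1.766
v 4.656 1.601 -1.379
v 4.274 1.747 -1.162
v 3.813 1.784 -1.199
v 3.45 1.696 -1.474
v 3.324 1.518 -1.883
v 3.483 1.318 -2.269
v 3.865 1.172 -2.486
v -0.867 -3.034 -4.454
v -1.011 -2.112 -2.539
v 0.833 -1.941 -4.853
v 0.689 -1.019 -2.938
v 0.091 -4.281 -3.782
v -0.053 -3.359 -1.867
v 1.791 -3.188 -4.181
v 1.647 -2.266 -2.266
f 2 4 1
f 5 2 1
f 1 4 3
f 3 5 1
f 2 8 4
f 6 2 5
f 6 8 2
f 4 8 3
f 7 5 3
f 3 8 7
f 7 6 5
f 8 6 7
f 10 12 9
f 13 10 9
f 9 12 11
f 11 13 9
f 10 16 12
f 14 10 13
f 14 16 10
f 12 16 11
f 15 13 11
f 11 16 15
f 15 14 13
f 16 14 15
f 17 28 22
f 17 22 18
f 17 18 24
f 17 24 27
f 17 27 28
f 18 22 26
f 22 28 21
f 28 27 19
f 27 24 23
f 24 18 25
f 20 26 21
f 20 21 19
f 20 19 23
f 20 23 25
f 20 25 26
f 21 26 22
f 19 21 28
f 23 19 27
f 25 23 24
f 26 25 18
f 30 29 32
f 30 32 31
f 32 29 33
f 32 33 31
f 33 29 34
f 33 34 31
f 34 29 35
f 34 35 31
f 35 29 36
f 35 36 31
f 36 29 37
f 36 37 31
f 37 29 38
f 37 38 31
f 38 29 39
f 38 39 31
f 39 29 40
f 39 40 31
f 40 29 30
f 40 30 31
f 42 44 41
f 45 42 41
f 41 44 43
f 43 45 41
f 42 48 44
f 46 42 45
f 46 48 42
f 44 48 43
f 47 45 43
f 43 48 47
f 47 46 45
f 48 46 47



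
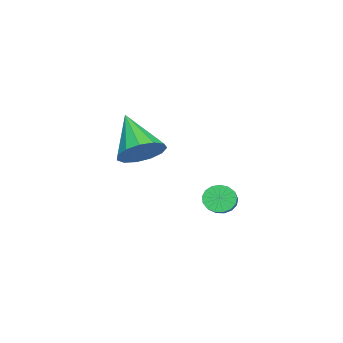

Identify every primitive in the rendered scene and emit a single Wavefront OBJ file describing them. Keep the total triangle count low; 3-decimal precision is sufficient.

v 1.103 3.735 0.983
v 1.383 3.667 0.502
v 2.256 3.897 0.977
v 1.977 3.965 1.457
v 1.315 3.927 0.501
v 2.188 4.156 0.976
v 1.199 4.142 0.61
v 2.072 4.372 1.085
v 1.061 4.265 0.805
v 1.934 4.494 1.28
v 0.933 4.265 1.04
v 1.806 4.495 1.515
v 0.844 4.145 1.262
v 1.717 4.375 1.737
v 0.814 3.931 1.42
v 1.687 4.16 1.895
v 0.851 3.671 1.478
v 1.724 3.901 1.953
v 0.945 3.427 1.422
v 1.818 3.656 1.897
v 1.076 3.253 1.266
v 1.949 3.483 1.741
v 1.213 3.19 1.045
v 2.086 3.419 1.519
v 1.325 3.251 0.809
v 2.198 3.481 1.284
v 1.386 3.424 0.613
v 2.259 3.653 1.088
v -1.94 -0.096 1.376
v -1.309 0.059 2.027
v -3.02 -1.104 2.664
v -1.645 0.453 2.053
v -2.075 0.672 1.864
v -2.462 0.648 1.52
v -2.684 0.387 1.131
v -2.669 -0.027 0.819
v -2.423 -0.463 0.684
v -2.023 -0.782 0.769
v -1.597 -0.883 1.047
v -1.28 -0.735 1.429
v -1.173 -0.383 1.794
f 2 1 5
f 2 5 3
f 3 5 6
f 3 6 4
f 5 1 7
f 5 7 6
f 6 7 8
f 6 8 4
f 7 1 9
f 7 9 8
f 8 9 10
f 8 10 4
f 9 1 11
f 9 11 10
f 10 11 12
f 10 12 4
f 11 1 13
f 11 13 12
f 12 13 14
f 12 14 4
f 13 1 15
f 13 15 14
f 14 15 16
f 14 16 4
f 15 1 17
f 15 17 16
f 16 17 18
f 16 18 4
f 17 1 19
f 17 19 18
f 18 19 20
f 18 20 4
f 19 1 21
f 19 21 20
f 20 21 22
f 20 22 4
f 21 1 23
f 21 23 22
f 22 23 24
f 22 24 4
f 23 1 25
f 23 25 24
f 24 25 26
f 24 26 4
f 25 1 27
f 25 27 26
f 26 27 28
f 26 28 4
f 27 1 2
f 27 2 28
f 28 2 3
f 28 3 4
f 30 29 32
f 30 32 31
f 32 29 33
f 32 33 31
f 33 29 34
f 33 34 31
f 34 29 35
f 34 35 31
f 35 29 36
f 35 36 31
f 36 29 37
f 36 37 31
f 37 29 38
f 37 38 31
f 38 29 39
f 38 39 31
f 39 29 40
f 39 40 31
f 40 29 41
f 40 41 31
f 41 29 30
f 41 30 31



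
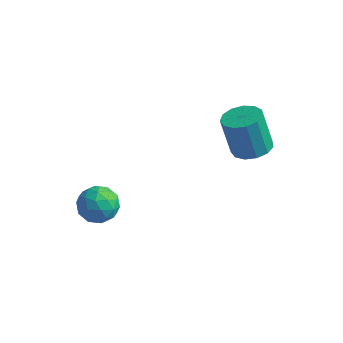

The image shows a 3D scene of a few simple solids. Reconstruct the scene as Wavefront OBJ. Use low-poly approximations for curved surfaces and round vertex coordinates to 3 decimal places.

v 1.071 1.9 2.485
v 1.971 1.603 2.769
v 1.37 1.663 4.739
v 0.469 1.96 4.455
v 1.986 2.16 2.757
v 1.385 2.22 4.726
v 1.711 2.635 2.658
v 1.11 2.695 4.628
v 1.232 2.877 2.505
v 0.631 2.936 4.474
v 0.702 2.808 2.345
v 0.101 2.868 4.315
v 0.289 2.451 2.23
v -0.312 2.511 4.199
v 0.124 1.92 2.196
v -0.477 1.979 4.165
v 0.26 1.382 2.253
v -0.342 1.441 4.223
v 0.653 1.008 2.385
v 0.052 1.068 4.354
v 1.179 0.918 2.548
v 0.577 0.978 4.517
v 1.67 1.14 2.691
v 1.069 1.199 4.661
v -4.584 -3.827 1.369
v -3.956 -3.078 1.695
v -3.644 -4.022 0.005
v -3.016 -3.273 0.331
v -3.045 -4.174 0.83
v -3.626 -4.054 1.672
v -3.974 -3.046 0.028
v -4.555 -2.926 0.87
v -3.579 -2.595 0.866
v -3.005 -3.293 1.362
v -4.595 -3.807 0.338
v -4.021 -4.505 0.834
v -4.353 -3.436 1.651
v -3.247 -3.664 0.049
v -3.264 -4.194 0.342
v -2.895 -3.754 0.533
v -4.159 -4.009 1.638
v -3.789 -3.569 1.83
v -3.254 -4.213 1.321
v -3.811 -3.531 -0.13
v -3.441 -3.091 0.062
v -4.705 -3.346 1.167
v -4.336 -2.906 1.358
v -4.346 -2.887 0.379
v -3.762 -2.712 1.356
v -3.209 -2.826 0.555
v -3.772 -2.693 0.376
v -4.114 -2.622 0.871
v -3.424 -3.121 1.647
v -2.872 -3.236 0.846
v -2.889 -3.766 1.139
v -3.23 -3.695 1.634
v -3.203 -2.838 1.16
v -4.728 -3.864 0.854
v -4.176 -3.979 0.053
v -4.37 -3.405 0.066
v -4.711 -3.334 0.561
v -4.391 -4.274 1.145
v -3.838 -4.388 0.344
v -3.486 -4.478 0.829
v -3.828 -4.407 1.324
v -4.397 -4.262 0.54
f 2 1 5
f 2 5 3
f 3 5 6
f 3 6 4
f 5 1 7
f 5 7 6
f 6 7 8
f 6 8 4
f 7 1 9
f 7 9 8
f 8 9 10
f 8 10 4
f 9 1 11
f 9 11 10
f 10 11 12
f 10 12 4
f 11 1 13
f 11 13 12
f 12 13 14
f 12 14 4
f 13 1 15
f 13 15 14
f 14 15 16
f 14 16 4
f 15 1 17
f 15 17 16
f 16 17 18
f 16 18 4
f 17 1 19
f 17 19 18
f 18 19 20
f 18 20 4
f 19 1 21
f 19 21 20
f 20 21 22
f 20 22 4
f 21 1 23
f 21 23 22
f 22 23 24
f 22 24 4
f 23 1 2
f 23 2 24
f 24 2 3
f 24 3 4
f 25 62 41
f 62 36 65
f 41 65 30
f 62 65 41
f 25 41 37
f 41 30 42
f 37 42 26
f 41 42 37
f 25 37 46
f 37 26 47
f 46 47 32
f 37 47 46
f 25 46 58
f 46 32 61
f 58 61 35
f 46 61 58
f 25 58 62
f 58 35 66
f 62 66 36
f 58 66 62
f 26 42 53
f 42 30 56
f 53 56 34
f 42 56 53
f 30 65 43
f 65 36 64
f 43 64 29
f 65 64 43
f 36 66 63
f 66 35 59
f 63 59 27
f 66 59 63
f 35 61 60
f 61 32 48
f 60 48 31
f 61 48 60
f 32 47 52
f 47 26 49
f 52 49 33
f 47 49 52
f 28 54 40
f 54 34 55
f 40 55 29
f 54 55 40
f 28 40 38
f 40 29 39
f 38 39 27
f 40 39 38
f 28 38 45
f 38 27 44
f 45 44 31
f 38 44 45
f 28 45 50
f 45 31 51
f 50 51 33
f 45 51 50
f 28 50 54
f 50 33 57
f 54 57 34
f 50 57 54
f 29 55 43
f 55 34 56
f 43 56 30
f 55 56 43
f 27 39 63
f 39 29 64
f 63 64 36
f 39 64 63
f 31 44 60
f 44 27 59
f 60 59 35
f 44 59 60
f 33 51 52
f 51 31 48
f 52 48 32
f 51 48 52
f 34 57 53
f 57 33 49
f 53 49 26
f 57 49 53



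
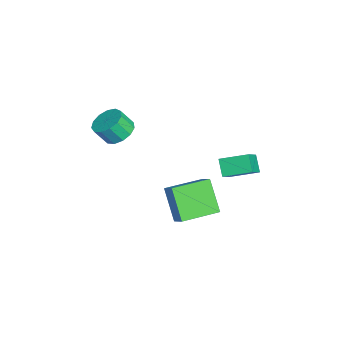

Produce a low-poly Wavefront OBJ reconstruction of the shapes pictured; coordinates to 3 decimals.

v 0.458 -2.271 1.854
v 0.983 -2.866 1.409
v 1.068 -3.504 2.361
v 0.542 -2.909 2.806
v 1.3 -2.518 1.613
v 1.384 -3.156 2.566
v 1.349 -2.092 1.894
v 1.434 -2.73 2.847
v 1.115 -1.723 2.163
v 1.2 -2.361 3.115
v 0.673 -1.528 2.333
v 0.757 -2.166 3.285
v 0.162 -1.568 2.351
v 0.246 -2.207 3.303
v -0.255 -1.832 2.211
v -0.171 -2.47 3.163
v -0.446 -2.235 1.957
v -0.361 -2.874 2.91
v -0.349 -2.65 1.671
v -0.265 -3.288 2.624
v 0.003 -2.944 1.443
v 0.088 -3.582 2.396
v 0.5 -3.024 1.345
v 0.584 -3.663 2.298
v 0.679 -0.071 -2.369
v 1.407 0.296 -1.773
v -0.254 1.876 -2.429
v 0.474 2.243 -1.833
v 1.806 0.417 -4.047
v 2.534 0.784 -3.451
v 0.873 2.364 -4.107
v 1.601 2.731 -3.511
v 0.222 3.071 -0.503
v 1.36 2.627 0.434
v 0.403 4.545 -0.024
v 1.542 4.1 0.913
v 0.938 3.24 -1.293
v 2.077 2.795 -0.356
v 1.12 4.713 -0.814
v 2.258 4.269 0.123
f 2 1 5
f 2 5 3
f 3 5 6
f 3 6 4
f 5 1 7
f 5 7 6
f 6 7 8
f 6 8 4
f 7 1 9
f 7 9 8
f 8 9 10
f 8 10 4
f 9 1 11
f 9 11 10
f 10 11 12
f 10 12 4
f 11 1 13
f 11 13 12
f 12 13 14
f 12 14 4
f 13 1 15
f 13 15 14
f 14 15 16
f 14 16 4
f 15 1 17
f 15 17 16
f 16 17 18
f 16 18 4
f 17 1 19
f 17 19 18
f 18 19 20
f 18 20 4
f 19 1 21
f 19 21 20
f 20 21 22
f 20 22 4
f 21 1 23
f 21 23 22
f 22 23 24
f 22 24 4
f 23 1 2
f 23 2 24
f 24 2 3
f 24 3 4
f 26 28 25
f 29 26 25
f 25 28 27
f 27 29 25
f 26 32 28
f 30 26 29
f 30 32 26
f 28 32 27
f 31 29 27
f 27 32 31
f 31 30 29
f 32 30 31
f 34 36 33
f 37 34 33
f 33 36 35
f 35 37 33
f 34 40 36
f 38 34 37
f 38 40 34
f 36 40 35
f 39 37 35
f 35 40 39
f 39 38 37
f 40 38 39



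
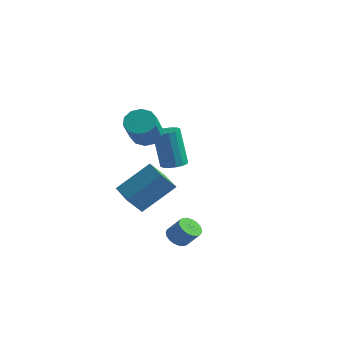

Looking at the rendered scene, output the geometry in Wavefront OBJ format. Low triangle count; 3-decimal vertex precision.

v -2.748 1.193 0.049
v -2.441 0.726 -0.524
v -1.824 -0.44 0.759
v -2.132 0.027 1.331
v -2.095 1.054 -0.392
v -1.478 -0.112 0.891
v -1.999 1.435 -0.092
v -1.382 0.269 1.191
v -2.189 1.724 0.262
v -1.572 0.558 1.545
v -2.593 1.809 0.534
v -1.976 0.643 1.817
v -3.056 1.66 0.621
v -2.439 0.494 1.904
v -3.402 1.332 0.489
v -2.785 0.166 1.772
v -3.498 0.951 0.189
v -2.881 -0.215 1.472
v -3.308 0.662 -0.165
v -2.691 -0.504 1.118
v -2.904 0.577 -0.437
v -2.287 -0.589 0.846
v -0.363 -1.885 -3.257
v -0.691 -2.537 -2.394
v -1.717 -1.096 -3.177
v -2.046 -1.747 -2.314
v 0.506 -0.533 -1.906
v 0.177 -1.184 -1.043
v -0.849 0.257 -1.826
v -1.177 -0.395 -0.963
v 2.774 -3.174 -3.372
v 3.228 -3.104 -3.759
v 3.859 -2.976 -2.994
v 3.406 -3.046 -2.608
v 3.147 -2.87 -3.731
v 3.778 -2.742 -2.966
v 3.001 -2.688 -3.641
v 3.633 -2.56 -2.877
v 2.816 -2.59 -3.505
v 3.448 -2.462 -2.74
v 2.624 -2.593 -3.346
v 3.256 -2.466 -2.581
v 2.458 -2.697 -3.191
v 3.09 -2.569 -2.426
v 2.347 -2.883 -3.068
v 2.979 -2.755 -2.303
v 2.309 -3.119 -2.997
v 2.941 -2.992 -2.233
v 2.352 -3.365 -2.991
v 2.984 -3.237 -2.227
v 2.468 -3.578 -3.051
v 3.099 -3.45 -2.287
v 2.636 -3.721 -3.167
v 3.268 -3.593 -2.403
v 2.829 -3.769 -3.318
v 3.461 -3.641 -2.554
v 3.012 -3.714 -3.479
v 3.644 -3.587 -2.714
v 3.154 -3.566 -3.621
v 3.786 -3.438 -2.856
v 3.23 -3.35 -3.72
v 3.862 -3.223 -2.955
v -2.593 3.002 -2.516
v -2.172 3.514 -2.414
v -2.626 3.469 -0.303
v -3.047 2.958 -0.404
v -2.479 3.661 -2.477
v -2.934 3.617 -0.366
v -2.817 3.633 -2.551
v -3.271 3.588 -0.439
v -3.094 3.435 -2.615
v -3.549 3.391 -0.503
v -3.238 3.121 -2.652
v -3.692 3.077 -0.541
v -3.208 2.776 -2.653
v -3.663 2.731 -0.542
v -3.014 2.491 -2.617
v -3.468 2.446 -0.506
v -2.706 2.343 -2.554
v -3.161 2.299 -0.443
v -2.369 2.372 -2.481
v -2.823 2.327 -0.369
v -2.091 2.569 -2.417
v -2.546 2.525 -0.305
v -1.948 2.883 -2.379
v -2.402 2.839 -0.268
v -1.977 3.229 -2.378
v -2.432 3.184 -0.267
f 2 1 5
f 2 5 3
f 3 5 6
f 3 6 4
f 5 1 7
f 5 7 6
f 6 7 8
f 6 8 4
f 7 1 9
f 7 9 8
f 8 9 10
f 8 10 4
f 9 1 11
f 9 11 10
f 10 11 12
f 10 12 4
f 11 1 13
f 11 13 12
f 12 13 14
f 12 14 4
f 13 1 15
f 13 15 14
f 14 15 16
f 14 16 4
f 15 1 17
f 15 17 16
f 16 17 18
f 16 18 4
f 17 1 19
f 17 19 18
f 18 19 20
f 18 20 4
f 19 1 21
f 19 21 20
f 20 21 22
f 20 22 4
f 21 1 2
f 21 2 22
f 22 2 3
f 22 3 4
f 24 26 23
f 27 24 23
f 23 26 25
f 25 27 23
f 24 30 26
f 28 24 27
f 28 30 24
f 26 30 25
f 29 27 25
f 25 30 29
f 29 28 27
f 30 28 29
f 32 31 35
f 32 35 33
f 33 35 36
f 33 36 34
f 35 31 37
f 35 37 36
f 36 37 38
f 36 38 34
f 37 31 39
f 37 39 38
f 38 39 40
f 38 40 34
f 39 31 41
f 39 41 40
f 40 41 42
f 40 42 34
f 41 31 43
f 41 43 42
f 42 43 44
f 42 44 34
f 43 31 45
f 43 45 44
f 44 45 46
f 44 46 34
f 45 31 47
f 45 47 46
f 46 47 48
f 46 48 34
f 47 31 49
f 47 49 48
f 48 49 50
f 48 50 34
f 49 31 51
f 49 51 50
f 50 51 52
f 50 52 34
f 51 31 53
f 51 53 52
f 52 53 54
f 52 54 34
f 53 31 55
f 53 55 54
f 54 55 56
f 54 56 34
f 55 31 57
f 55 57 56
f 56 57 58
f 56 58 34
f 57 31 59
f 57 59 58
f 58 59 60
f 58 60 34
f 59 31 61
f 59 61 60
f 60 61 62
f 60 62 34
f 61 31 32
f 61 32 62
f 62 32 33
f 62 33 34
f 64 63 67
f 64 67 65
f 65 67 68
f 65 68 66
f 67 63 69
f 67 69 68
f 68 69 70
f 68 70 66
f 69 63 71
f 69 71 70
f 70 71 72
f 70 72 66
f 71 63 73
f 71 73 72
f 72 73 74
f 72 74 66
f 73 63 75
f 73 75 74
f 74 75 76
f 74 76 66
f 75 63 77
f 75 77 76
f 76 77 78
f 76 78 66
f 77 63 79
f 77 79 78
f 78 79 80
f 78 80 66
f 79 63 81
f 79 81 80
f 80 81 82
f 80 82 66
f 81 63 83
f 81 83 82
f 82 83 84
f 82 84 66
f 83 63 85
f 83 85 84
f 84 85 86
f 84 86 66
f 85 63 87
f 85 87 86
f 86 87 88
f 86 88 66
f 87 63 64
f 87 64 88
f 88 64 65
f 88 65 66



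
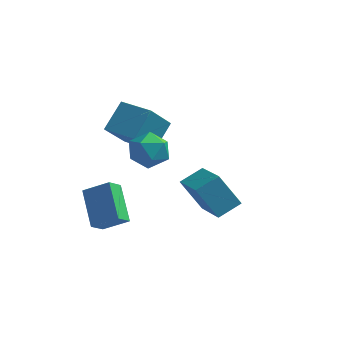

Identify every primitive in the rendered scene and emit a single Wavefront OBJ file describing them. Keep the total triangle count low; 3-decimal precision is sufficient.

v -2.892 4.182 -2.227
v -3.304 2.896 -0.807
v -2.543 5.295 -1.118
v -2.955 4.009 0.303
v -1.405 3.711 -2.223
v -1.817 2.425 -0.802
v -1.056 4.824 -1.113
v -1.468 3.538 0.307
v -0.883 1.286 -0.033
v -0.298 1.031 -0.746
v -0.622 -0.071 0.666
v -0.037 -0.326 -0.047
v 0.219 0.372 0.556
v 0.058 1.21 0.124
v -0.978 -0.25 -0.204
v -1.139 0.588 -0.636
v -0.357 0.082 -0.852
v 0.383 0.466 -0.382
v -1.303 0.494 0.302
v -0.563 0.878 0.772
v -3.126 1.195 -3.641
v -3.36 0.513 -3.087
v -2.009 1.339 -2.991
v -2.244 0.657 -2.437
v -2.276 -0.057 -4.823
v -2.511 -0.739 -4.269
v -1.16 0.087 -4.173
v -1.394 -0.595 -3.619
v 1.611 0.952 -3.336
v 0.69 0.887 -1.921
v 2.31 1.723 -2.846
v 1.388 1.658 -1.431
v 2.772 -0.538 -2.649
v 1.85 -0.603 -1.234
v 3.47 0.233 -2.159
v 2.549 0.168 -0.744
f 2 4 1
f 5 2 1
f 1 4 3
f 3 5 1
f 2 8 4
f 6 2 5
f 6 8 2
f 4 8 3
f 7 5 3
f 3 8 7
f 7 6 5
f 8 6 7
f 9 20 14
f 9 14 10
f 9 10 16
f 9 16 19
f 9 19 20
f 10 14 18
f 14 20 13
f 20 19 11
f 19 16 15
f 16 10 17
f 12 18 13
f 12 13 11
f 12 11 15
f 12 15 17
f 12 17 18
f 13 18 14
f 11 13 20
f 15 11 19
f 17 15 16
f 18 17 10
f 22 24 21
f 25 22 21
f 21 24 23
f 23 25 21
f 22 28 24
f 26 22 25
f 26 28 22
f 24 28 23
f 27 25 23
f 23 28 27
f 27 26 25
f 28 26 27
f 30 32 29
f 33 30 29
f 29 32 31
f 31 33 29
f 30 36 32
f 34 30 33
f 34 36 30
f 32 36 31
f 35 33 31
f 31 36 35
f 35 34 33
f 36 34 35



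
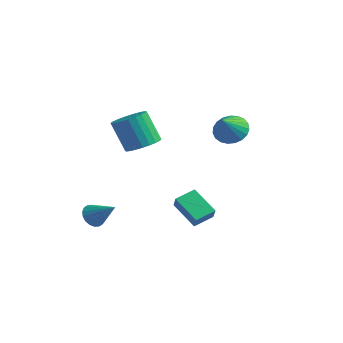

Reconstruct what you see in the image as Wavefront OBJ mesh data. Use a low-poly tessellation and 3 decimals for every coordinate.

v 2.682 -3.578 -1.688
v 1.064 -3.298 -0.753
v 3.074 -2.392 -1.366
v 1.456 -2.112 -0.43
v 3.084 -3.928 -0.89
v 1.466 -3.648 0.046
v 3.476 -2.742 -0.567
v 1.858 -2.462 0.368
v 0.911 2.092 2.812
v 1.886 2.494 2.993
v 1.169 0.868 4.148
v 1.633 2.739 3.265
v 1.255 2.871 3.459
v 0.818 2.869 3.541
v 0.396 2.732 3.497
v 0.064 2.485 3.334
v -0.121 2.169 3.081
v -0.128 1.84 2.782
v 0.044 1.555 2.487
v 0.367 1.362 2.249
v 0.784 1.296 2.108
v 1.222 1.367 2.089
v 1.607 1.563 2.194
v 1.872 1.851 2.407
v 1.971 2.18 2.689
v -4.507 -3.531 -3.586
v -3.994 -3.641 -4.216
v -3.033 -3.369 -2.414
v -4.038 -3.279 -4.21
v -4.175 -2.967 -4.08
v -4.378 -2.766 -3.853
v -4.607 -2.717 -3.573
v -4.815 -2.829 -3.295
v -4.963 -3.08 -3.075
v -5.02 -3.42 -2.956
v -4.976 -3.782 -2.962
v -4.838 -4.095 -3.092
v -4.635 -4.295 -3.319
v -4.407 -4.344 -3.6
v -4.198 -4.232 -3.877
v -4.051 -3.981 -4.097
v -1.55 -2.652 2.772
v -0.713 -3.114 3.253
v -1.753 -3.089 5.088
v -2.59 -2.628 4.608
v -0.621 -2.709 3.3
v -1.661 -2.685 5.135
v -0.67 -2.296 3.266
v -1.711 -2.272 5.102
v -0.853 -1.937 3.158
v -1.894 -1.913 4.993
v -1.143 -1.687 2.99
v -2.183 -1.663 4.826
v -1.494 -1.584 2.79
v -2.534 -1.559 4.625
v -1.854 -1.643 2.586
v -2.894 -1.619 4.422
v -2.167 -1.856 2.412
v -3.208 -1.832 4.247
v -2.387 -2.191 2.292
v -3.427 -2.166 4.127
v -2.479 -2.595 2.245
v -3.519 -2.571 4.08
v -2.429 -3.008 2.278
v -3.47 -2.984 4.114
v -2.246 -3.367 2.387
v -3.287 -3.343 4.222
v -1.957 -3.617 2.554
v -2.997 -3.593 4.39
v -1.606 -3.721 2.755
v -2.646 -3.696 4.59
v -1.246 -3.661 2.958
v -2.286 -3.637 4.794
v -0.932 -3.448 3.133
v -1.973 -3.424 4.968
f 2 4 1
f 5 2 1
f 1 4 3
f 3 5 1
f 2 8 4
f 6 2 5
f 6 8 2
f 4 8 3
f 7 5 3
f 3 8 7
f 7 6 5
f 8 6 7
f 10 9 12
f 10 12 11
f 12 9 13
f 12 13 11
f 13 9 14
f 13 14 11
f 14 9 15
f 14 15 11
f 15 9 16
f 15 16 11
f 16 9 17
f 16 17 11
f 17 9 18
f 17 18 11
f 18 9 19
f 18 19 11
f 19 9 20
f 19 20 11
f 20 9 21
f 20 21 11
f 21 9 22
f 21 22 11
f 22 9 23
f 22 23 11
f 23 9 24
f 23 24 11
f 24 9 25
f 24 25 11
f 25 9 10
f 25 10 11
f 27 26 29
f 27 29 28
f 29 26 30
f 29 30 28
f 30 26 31
f 30 31 28
f 31 26 32
f 31 32 28
f 32 26 33
f 32 33 28
f 33 26 34
f 33 34 28
f 34 26 35
f 34 35 28
f 35 26 36
f 35 36 28
f 36 26 37
f 36 37 28
f 37 26 38
f 37 38 28
f 38 26 39
f 38 39 28
f 39 26 40
f 39 40 28
f 40 26 41
f 40 41 28
f 41 26 27
f 41 27 28
f 43 42 46
f 43 46 44
f 44 46 47
f 44 47 45
f 46 42 48
f 46 48 47
f 47 48 49
f 47 49 45
f 48 42 50
f 48 50 49
f 49 50 51
f 49 51 45
f 50 42 52
f 50 52 51
f 51 52 53
f 51 53 45
f 52 42 54
f 52 54 53
f 53 54 55
f 53 55 45
f 54 42 56
f 54 56 55
f 55 56 57
f 55 57 45
f 56 42 58
f 56 58 57
f 57 58 59
f 57 59 45
f 58 42 60
f 58 60 59
f 59 60 61
f 59 61 45
f 60 42 62
f 60 62 61
f 61 62 63
f 61 63 45
f 62 42 64
f 62 64 63
f 63 64 65
f 63 65 45
f 64 42 66
f 64 66 65
f 65 66 67
f 65 67 45
f 66 42 68
f 66 68 67
f 67 68 69
f 67 69 45
f 68 42 70
f 68 70 69
f 69 70 71
f 69 71 45
f 70 42 72
f 70 72 71
f 71 72 73
f 71 73 45
f 72 42 74
f 72 74 73
f 73 74 75
f 73 75 45
f 74 42 43
f 74 43 75
f 75 43 44
f 75 44 45



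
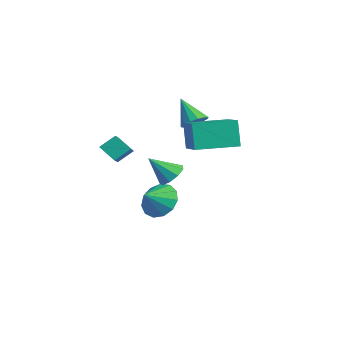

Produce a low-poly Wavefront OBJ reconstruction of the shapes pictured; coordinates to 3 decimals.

v -1.885 0.438 -0.042
v -1.176 0.436 0.203
v -2.255 -0.538 1.022
v -1.444 0.801 0.444
v -1.919 0.996 0.458
v -2.377 0.929 0.237
v -2.606 0.633 -0.114
v -2.497 0.245 -0.431
v -2.101 -0.053 -0.567
v -1.605 -0.121 -0.457
v -1.24 0.072 -0.153
v -3.793 -2.126 1.302
v -3.071 -2.556 1.745
v -3.72 -1.382 1.904
v -2.997 -1.812 2.347
v -3.123 -1.668 0.653
v -2.4 -2.098 1.096
v -3.049 -0.924 1.255
v -2.327 -1.354 1.698
v -3.429 2.228 2.449
v -2.967 2.53 2.879
v -4.371 1.932 3.671
v -3.211 2.816 2.76
v -3.525 2.915 2.542
v -3.808 2.796 2.295
v -3.971 2.497 2.097
v -3.962 2.112 2.011
v -3.784 1.764 2.064
v -3.493 1.563 2.239
v -3.182 1.574 2.481
v -2.95 1.792 2.713
v -2.869 2.149 2.862
v 1.124 -0.17 2.817
v 0.702 -0.117 4.172
v 1.41 1.82 2.828
v 0.989 1.873 4.183
v 2.511 -0.373 3.257
v 2.09 -0.32 4.612
v 2.798 1.617 3.268
v 2.376 1.67 4.623
v -2.715 0.182 -1.921
v -2.329 -0.274 -2.76
v -2.345 -0.722 -1.259
v -1.904 0.057 -2.544
v -1.736 0.428 -2.13
v -1.879 0.721 -1.65
v -2.288 0.843 -1.256
v -2.831 0.755 -1.073
v -3.338 0.485 -1.159
v -3.647 0.119 -1.487
v -3.659 -0.227 -1.953
v -3.372 -0.443 -2.409
v -2.876 -0.46 -2.709
f 2 1 4
f 2 4 3
f 4 1 5
f 4 5 3
f 5 1 6
f 5 6 3
f 6 1 7
f 6 7 3
f 7 1 8
f 7 8 3
f 8 1 9
f 8 9 3
f 9 1 10
f 9 10 3
f 10 1 11
f 10 11 3
f 11 1 2
f 11 2 3
f 13 15 12
f 16 13 12
f 12 15 14
f 14 16 12
f 13 19 15
f 17 13 16
f 17 19 13
f 15 19 14
f 18 16 14
f 14 19 18
f 18 17 16
f 19 17 18
f 21 20 23
f 21 23 22
f 23 20 24
f 23 24 22
f 24 20 25
f 24 25 22
f 25 20 26
f 25 26 22
f 26 20 27
f 26 27 22
f 27 20 28
f 27 28 22
f 28 20 29
f 28 29 22
f 29 20 30
f 29 30 22
f 30 20 31
f 30 31 22
f 31 20 32
f 31 32 22
f 32 20 21
f 32 21 22
f 34 36 33
f 37 34 33
f 33 36 35
f 35 37 33
f 34 40 36
f 38 34 37
f 38 40 34
f 36 40 35
f 39 37 35
f 35 40 39
f 39 38 37
f 40 38 39
f 42 41 44
f 42 44 43
f 44 41 45
f 44 45 43
f 45 41 46
f 45 46 43
f 46 41 47
f 46 47 43
f 47 41 48
f 47 48 43
f 48 41 49
f 48 49 43
f 49 41 50
f 49 50 43
f 50 41 51
f 50 51 43
f 51 41 52
f 51 52 43
f 52 41 53
f 52 53 43
f 53 41 42
f 53 42 43



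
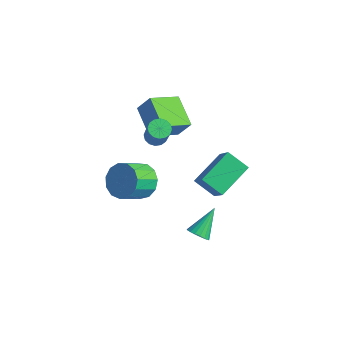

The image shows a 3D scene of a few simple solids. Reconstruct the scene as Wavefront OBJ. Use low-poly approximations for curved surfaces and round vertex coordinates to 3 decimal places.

v -0.721 0.701 -1.581
v 0.323 0.642 -1.487
v 0.165 -0.639 -0.526
v -0.879 -0.581 -0.619
v 0.136 0.994 -1.05
v -0.022 -0.288 -0.088
v -0.323 1.252 -0.78
v -0.481 -0.03 0.181
v -0.909 1.335 -0.765
v -1.066 0.054 0.196
v -1.435 1.217 -1.009
v -1.592 -0.065 -0.048
v -1.734 0.935 -1.434
v -1.892 -0.347 -0.473
v -1.712 0.579 -1.906
v -1.87 -0.703 -0.945
v -1.375 0.261 -2.274
v -1.533 -1.021 -1.313
v -0.831 0.083 -2.423
v -0.989 -1.199 -1.461
v -0.252 0.101 -2.303
v -0.409 -1.181 -1.342
v 0.179 0.31 -1.955
v 0.021 -0.972 -0.993
v -2.812 2.603 1.734
v -2.208 2.936 2.776
v -2.359 4.238 0.948
v -1.755 4.571 1.99
v -1.205 1.829 1.05
v -0.601 2.162 2.092
v -0.752 3.464 0.264
v -0.148 3.797 1.306
v 3.144 1.926 -0.914
v 2.025 1.648 -0.231
v 3.173 3.807 -0.099
v 2.055 3.529 0.584
v 4.305 1.211 0.696
v 3.187 0.933 1.379
v 4.335 3.092 1.511
v 3.216 2.814 2.194
v 0.007 1.021 2.631
v 0.353 0.606 2.371
v 0.94 0.283 3.669
v 0.593 0.699 3.929
v 0.52 0.868 2.361
v 1.107 0.545 3.658
v 0.549 1.171 2.423
v 1.136 0.848 3.72
v 0.433 1.433 2.541
v 1.02 1.111 3.838
v 0.203 1.586 2.683
v 0.79 1.263 3.98
v -0.08 1.587 2.811
v 0.507 1.264 4.109
v -0.34 1.437 2.891
v 0.247 1.114 4.189
v -0.507 1.175 2.902
v 0.08 0.852 4.199
v -0.536 0.872 2.84
v 0.051 0.549 4.137
v -0.42 0.609 2.722
v 0.167 0.287 4.019
v -0.19 0.457 2.58
v 0.397 0.134 3.877
v 0.093 0.456 2.451
v 0.68 0.133 3.749
v 2.926 0.976 -3.733
v 3.499 0.834 -3.488
v 2.794 2.364 -2.627
v 3.564 1.011 -3.702
v 3.502 1.181 -3.922
v 3.326 1.31 -4.105
v 3.071 1.373 -4.214
v 2.787 1.357 -4.228
v 2.53 1.266 -4.144
v 2.352 1.118 -3.979
v 2.287 0.941 -3.765
v 2.349 0.771 -3.545
v 2.525 0.642 -3.362
v 2.781 0.579 -3.253
v 3.065 0.595 -3.239
v 3.321 0.686 -3.322
f 2 1 5
f 2 5 3
f 3 5 6
f 3 6 4
f 5 1 7
f 5 7 6
f 6 7 8
f 6 8 4
f 7 1 9
f 7 9 8
f 8 9 10
f 8 10 4
f 9 1 11
f 9 11 10
f 10 11 12
f 10 12 4
f 11 1 13
f 11 13 12
f 12 13 14
f 12 14 4
f 13 1 15
f 13 15 14
f 14 15 16
f 14 16 4
f 15 1 17
f 15 17 16
f 16 17 18
f 16 18 4
f 17 1 19
f 17 19 18
f 18 19 20
f 18 20 4
f 19 1 21
f 19 21 20
f 20 21 22
f 20 22 4
f 21 1 23
f 21 23 22
f 22 23 24
f 22 24 4
f 23 1 2
f 23 2 24
f 24 2 3
f 24 3 4
f 26 28 25
f 29 26 25
f 25 28 27
f 27 29 25
f 26 32 28
f 30 26 29
f 30 32 26
f 28 32 27
f 31 29 27
f 27 32 31
f 31 30 29
f 32 30 31
f 34 36 33
f 37 34 33
f 33 36 35
f 35 37 33
f 34 40 36
f 38 34 37
f 38 40 34
f 36 40 35
f 39 37 35
f 35 40 39
f 39 38 37
f 40 38 39
f 42 41 45
f 42 45 43
f 43 45 46
f 43 46 44
f 45 41 47
f 45 47 46
f 46 47 48
f 46 48 44
f 47 41 49
f 47 49 48
f 48 49 50
f 48 50 44
f 49 41 51
f 49 51 50
f 50 51 52
f 50 52 44
f 51 41 53
f 51 53 52
f 52 53 54
f 52 54 44
f 53 41 55
f 53 55 54
f 54 55 56
f 54 56 44
f 55 41 57
f 55 57 56
f 56 57 58
f 56 58 44
f 57 41 59
f 57 59 58
f 58 59 60
f 58 60 44
f 59 41 61
f 59 61 60
f 60 61 62
f 60 62 44
f 61 41 63
f 61 63 62
f 62 63 64
f 62 64 44
f 63 41 65
f 63 65 64
f 64 65 66
f 64 66 44
f 65 41 42
f 65 42 66
f 66 42 43
f 66 43 44
f 68 67 70
f 68 70 69
f 70 67 71
f 70 71 69
f 71 67 72
f 71 72 69
f 72 67 73
f 72 73 69
f 73 67 74
f 73 74 69
f 74 67 75
f 74 75 69
f 75 67 76
f 75 76 69
f 76 67 77
f 76 77 69
f 77 67 78
f 77 78 69
f 78 67 79
f 78 79 69
f 79 67 80
f 79 80 69
f 80 67 81
f 80 81 69
f 81 67 82
f 81 82 69
f 82 67 68
f 82 68 69

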